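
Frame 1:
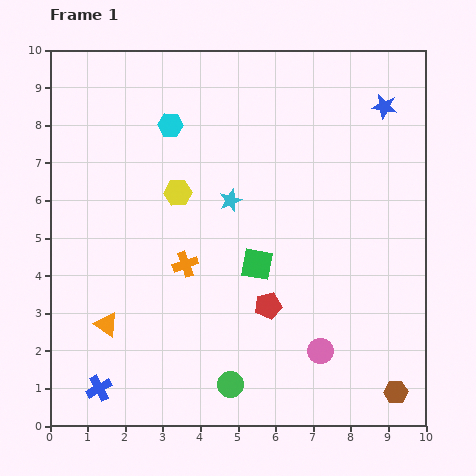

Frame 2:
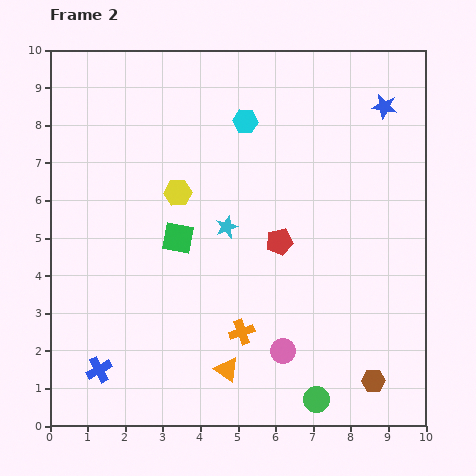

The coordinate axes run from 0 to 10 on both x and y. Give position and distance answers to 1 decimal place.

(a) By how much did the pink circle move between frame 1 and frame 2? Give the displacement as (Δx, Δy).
(-1.0, 0.0)

The pink circle was at (7.2, 2.0) in frame 1 and (6.2, 2.0) in frame 2.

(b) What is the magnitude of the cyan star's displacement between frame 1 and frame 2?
0.7

The cyan star moved from (4.8, 6.0) to (4.7, 5.3), a distance of √(0.1² + 0.7²) ≈ 0.7.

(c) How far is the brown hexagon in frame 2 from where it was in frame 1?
0.7

The brown hexagon moved from (9.2, 0.9) to (8.6, 1.2), a distance of √(0.6² + 0.3²) ≈ 0.7.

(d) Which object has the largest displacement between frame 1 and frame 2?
the orange triangle

(moved 3.4; next 2.3)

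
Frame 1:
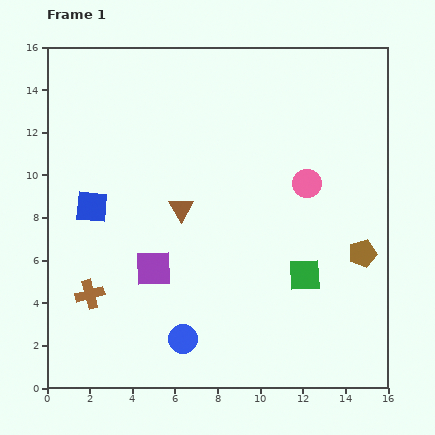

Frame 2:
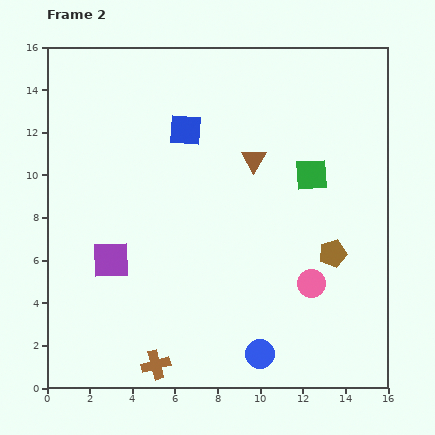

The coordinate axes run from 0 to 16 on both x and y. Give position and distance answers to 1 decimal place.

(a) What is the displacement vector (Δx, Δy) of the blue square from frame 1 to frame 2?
(4.4, 3.6)

The blue square was at (2.1, 8.5) in frame 1 and (6.5, 12.1) in frame 2.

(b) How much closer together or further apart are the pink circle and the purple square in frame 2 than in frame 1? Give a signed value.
+1.3

Distance in frame 1: 8.2. Distance in frame 2: 9.5.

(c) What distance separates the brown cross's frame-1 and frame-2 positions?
4.5

The brown cross moved from (2.0, 4.4) to (5.1, 1.1), a distance of √(3.1² + 3.3²) ≈ 4.5.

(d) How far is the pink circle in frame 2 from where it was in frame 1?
4.7

The pink circle moved from (12.2, 9.6) to (12.4, 4.9), a distance of √(0.2² + 4.7²) ≈ 4.7.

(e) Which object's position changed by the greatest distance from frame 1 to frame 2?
the blue square

(moved 5.7; next 4.7)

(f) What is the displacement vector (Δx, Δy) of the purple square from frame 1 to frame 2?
(-2.0, 0.4)

The purple square was at (5.0, 5.6) in frame 1 and (3.0, 6.0) in frame 2.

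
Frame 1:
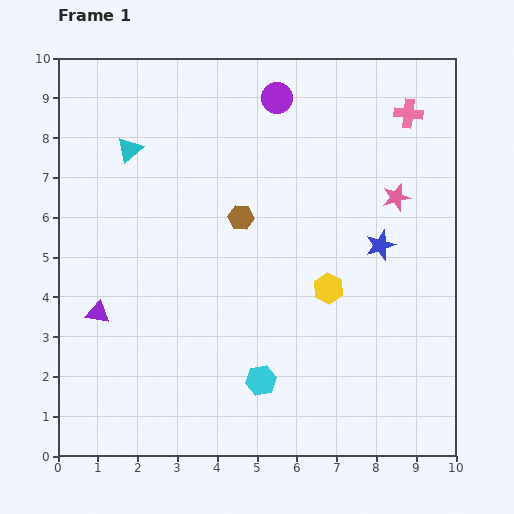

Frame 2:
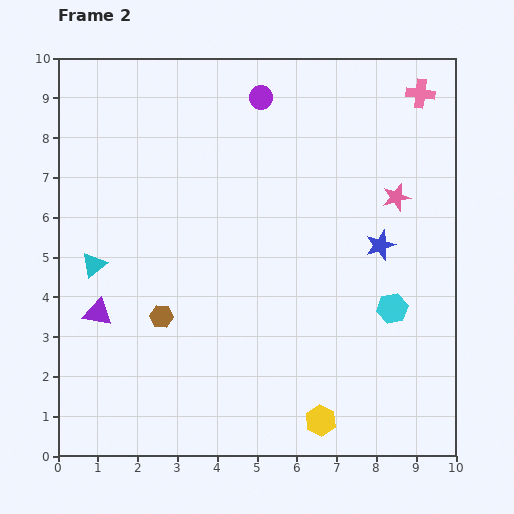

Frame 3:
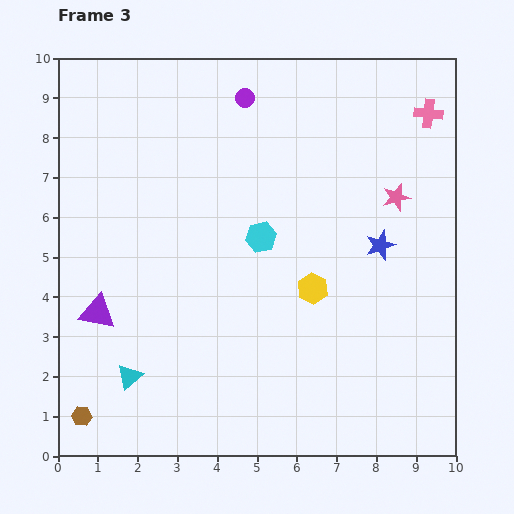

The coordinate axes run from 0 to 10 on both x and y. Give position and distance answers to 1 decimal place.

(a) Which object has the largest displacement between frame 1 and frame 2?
the cyan hexagon

(moved 3.8; next 3.3)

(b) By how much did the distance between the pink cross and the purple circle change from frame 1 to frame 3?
+1.3

Distance in frame 1: 3.3. Distance in frame 3: 4.6.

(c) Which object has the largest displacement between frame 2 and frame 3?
the cyan hexagon

(moved 3.8; next 3.3)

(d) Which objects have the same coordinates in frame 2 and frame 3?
the blue star, the purple triangle, the pink star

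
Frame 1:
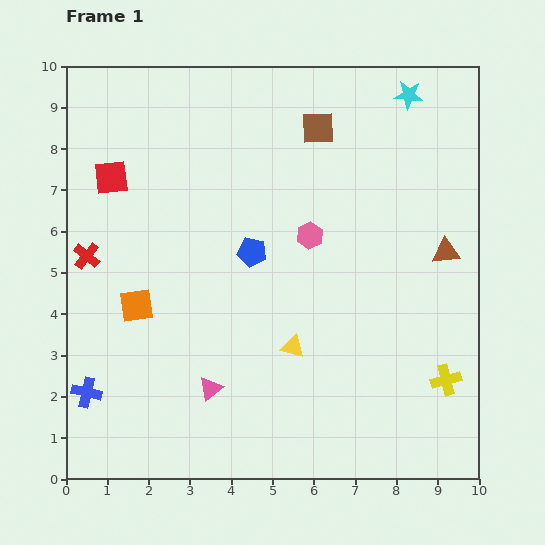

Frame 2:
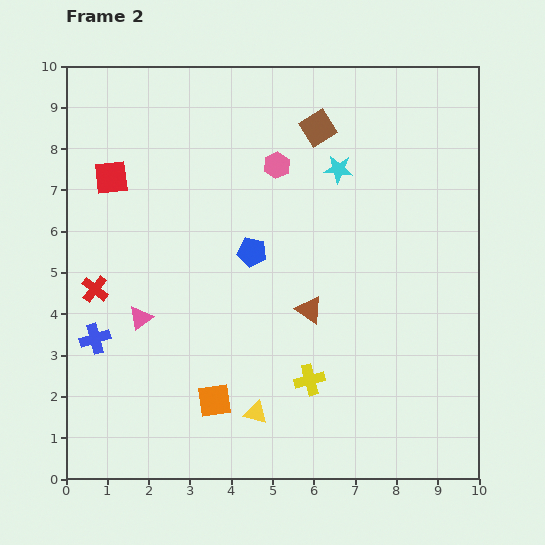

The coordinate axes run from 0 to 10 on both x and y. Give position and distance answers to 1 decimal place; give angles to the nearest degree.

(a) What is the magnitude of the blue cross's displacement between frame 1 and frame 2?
1.3

The blue cross moved from (0.5, 2.1) to (0.7, 3.4), a distance of √(0.2² + 1.3²) ≈ 1.3.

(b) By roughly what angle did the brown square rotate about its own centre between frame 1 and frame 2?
31° counter-clockwise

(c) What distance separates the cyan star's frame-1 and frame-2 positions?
2.5

The cyan star moved from (8.3, 9.3) to (6.6, 7.5), a distance of √(1.7² + 1.8²) ≈ 2.5.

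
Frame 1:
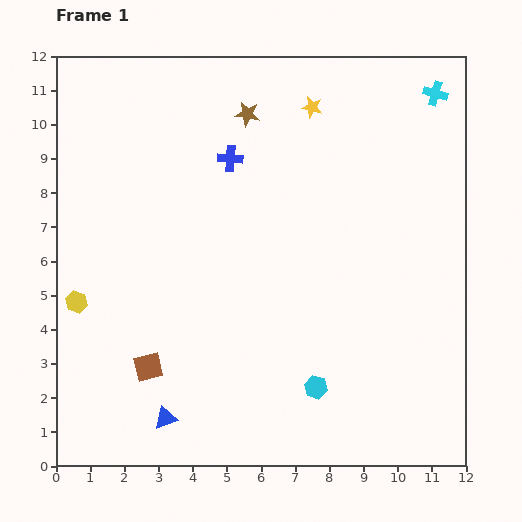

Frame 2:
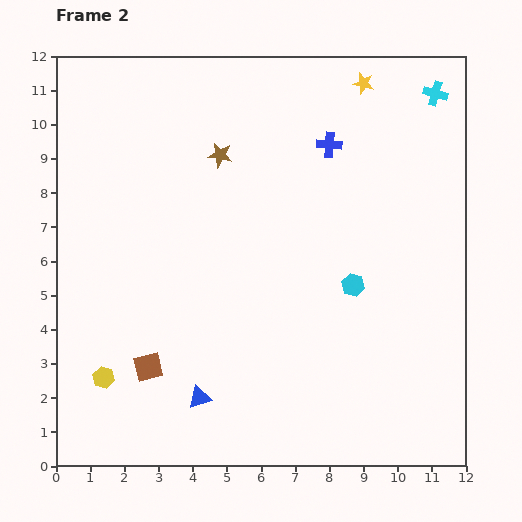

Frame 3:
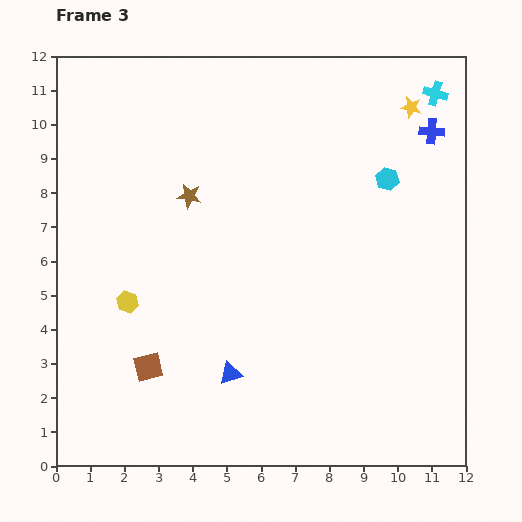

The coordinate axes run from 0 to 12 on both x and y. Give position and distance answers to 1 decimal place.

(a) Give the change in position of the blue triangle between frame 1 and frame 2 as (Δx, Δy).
(1.0, 0.6)

The blue triangle was at (3.2, 1.4) in frame 1 and (4.2, 2.0) in frame 2.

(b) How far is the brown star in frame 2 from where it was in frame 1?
1.4

The brown star moved from (5.6, 10.3) to (4.8, 9.1), a distance of √(0.8² + 1.2²) ≈ 1.4.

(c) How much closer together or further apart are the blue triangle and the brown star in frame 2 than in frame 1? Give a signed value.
-2.1

Distance in frame 1: 9.2. Distance in frame 2: 7.1.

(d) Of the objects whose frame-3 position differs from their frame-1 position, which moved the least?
the yellow hexagon

(moved 1.5)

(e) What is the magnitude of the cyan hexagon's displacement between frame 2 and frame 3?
3.3

The cyan hexagon moved from (8.7, 5.3) to (9.7, 8.4), a distance of √(1.0² + 3.1²) ≈ 3.3.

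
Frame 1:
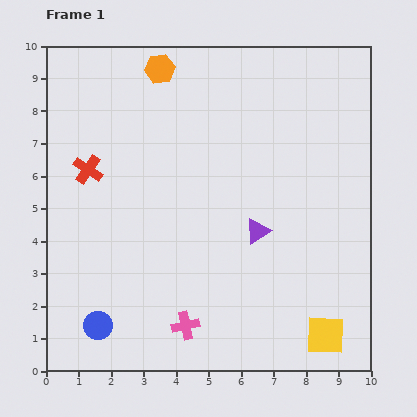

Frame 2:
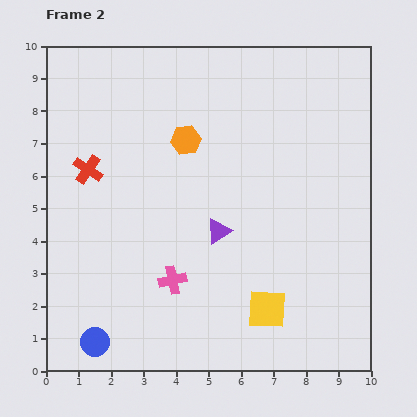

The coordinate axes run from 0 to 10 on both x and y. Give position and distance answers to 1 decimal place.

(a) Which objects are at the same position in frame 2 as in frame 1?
the red cross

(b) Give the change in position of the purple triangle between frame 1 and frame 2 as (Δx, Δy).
(-1.2, 0.0)

The purple triangle was at (6.5, 4.3) in frame 1 and (5.3, 4.3) in frame 2.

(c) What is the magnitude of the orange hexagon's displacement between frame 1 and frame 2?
2.3

The orange hexagon moved from (3.5, 9.3) to (4.3, 7.1), a distance of √(0.8² + 2.2²) ≈ 2.3.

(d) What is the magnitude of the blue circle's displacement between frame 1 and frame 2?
0.5

The blue circle moved from (1.6, 1.4) to (1.5, 0.9), a distance of √(0.1² + 0.5²) ≈ 0.5.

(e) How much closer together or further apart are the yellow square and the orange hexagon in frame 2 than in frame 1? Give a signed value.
-3.9

Distance in frame 1: 9.7. Distance in frame 2: 5.8.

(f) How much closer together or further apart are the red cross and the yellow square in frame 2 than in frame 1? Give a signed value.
-1.9

Distance in frame 1: 8.9. Distance in frame 2: 7.0.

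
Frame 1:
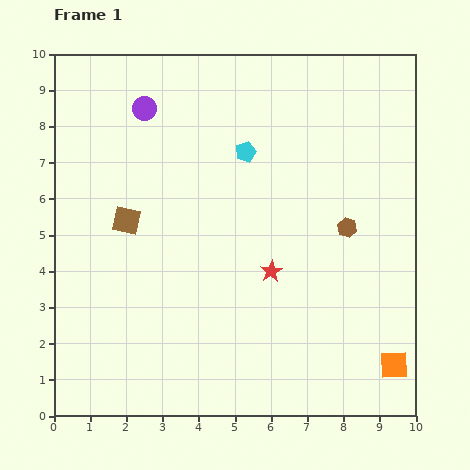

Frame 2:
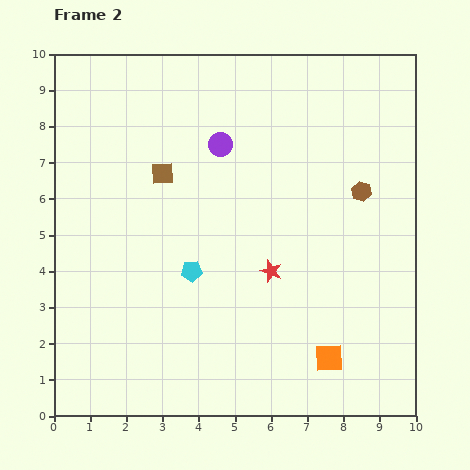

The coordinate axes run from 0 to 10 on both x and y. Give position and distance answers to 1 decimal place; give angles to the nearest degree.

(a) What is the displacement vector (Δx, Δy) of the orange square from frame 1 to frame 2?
(-1.8, 0.2)

The orange square was at (9.4, 1.4) in frame 1 and (7.6, 1.6) in frame 2.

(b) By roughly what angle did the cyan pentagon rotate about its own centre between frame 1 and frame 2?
16° clockwise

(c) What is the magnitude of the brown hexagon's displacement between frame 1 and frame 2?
1.1

The brown hexagon moved from (8.1, 5.2) to (8.5, 6.2), a distance of √(0.4² + 1.0²) ≈ 1.1.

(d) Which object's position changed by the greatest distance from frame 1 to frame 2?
the cyan pentagon

(moved 3.6; next 2.3)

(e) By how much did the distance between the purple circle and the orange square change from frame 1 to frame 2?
-3.3

Distance in frame 1: 9.9. Distance in frame 2: 6.6.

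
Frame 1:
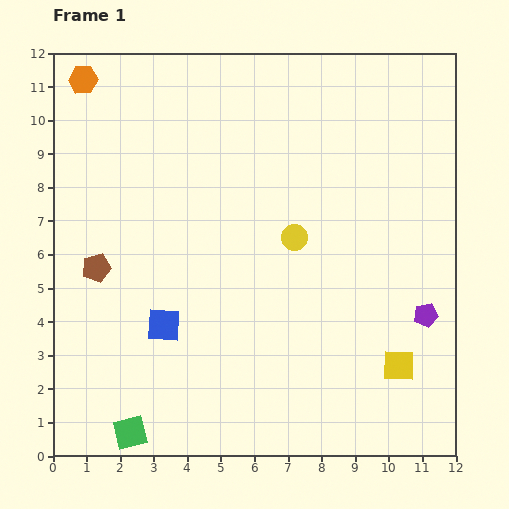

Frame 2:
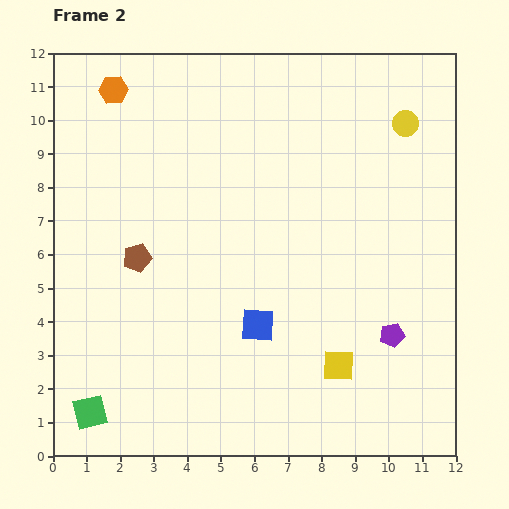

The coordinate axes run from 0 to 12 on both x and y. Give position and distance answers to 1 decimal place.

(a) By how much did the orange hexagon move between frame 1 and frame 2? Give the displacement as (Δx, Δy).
(0.9, -0.3)

The orange hexagon was at (0.9, 11.2) in frame 1 and (1.8, 10.9) in frame 2.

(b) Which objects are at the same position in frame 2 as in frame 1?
none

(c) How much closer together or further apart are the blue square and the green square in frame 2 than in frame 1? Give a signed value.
+2.2

Distance in frame 1: 3.4. Distance in frame 2: 5.6.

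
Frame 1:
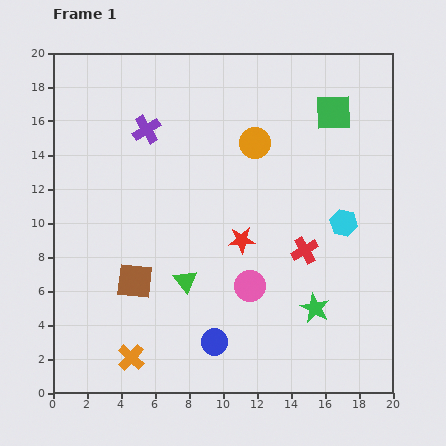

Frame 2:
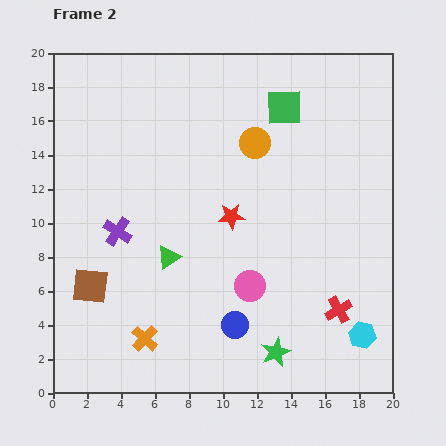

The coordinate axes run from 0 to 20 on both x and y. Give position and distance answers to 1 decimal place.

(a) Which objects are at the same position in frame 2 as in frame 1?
the pink circle, the orange circle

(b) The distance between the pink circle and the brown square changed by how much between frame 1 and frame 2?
+2.6

Distance in frame 1: 6.8. Distance in frame 2: 9.4.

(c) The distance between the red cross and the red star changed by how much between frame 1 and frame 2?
+4.7

Distance in frame 1: 3.7. Distance in frame 2: 8.4.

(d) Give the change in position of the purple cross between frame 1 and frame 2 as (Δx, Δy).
(-1.7, -6.0)

The purple cross was at (5.5, 15.5) in frame 1 and (3.8, 9.5) in frame 2.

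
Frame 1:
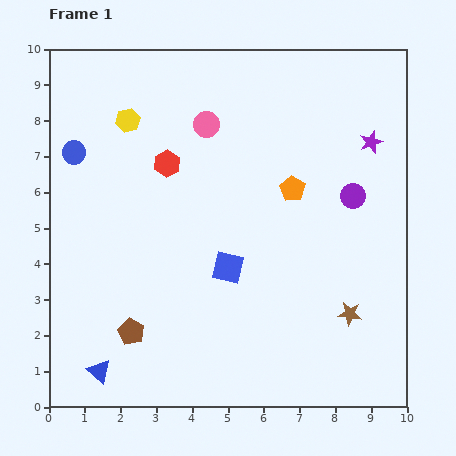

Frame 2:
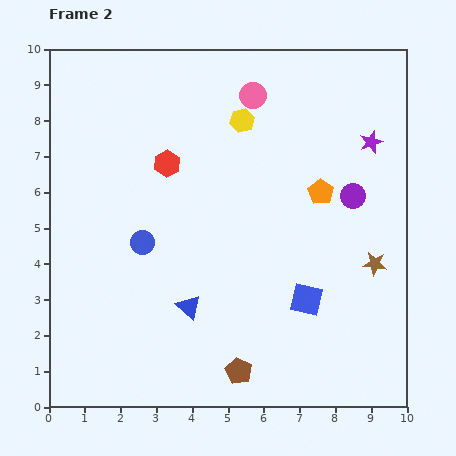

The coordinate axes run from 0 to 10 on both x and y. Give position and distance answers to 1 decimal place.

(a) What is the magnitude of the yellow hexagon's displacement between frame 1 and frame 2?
3.2

The yellow hexagon moved from (2.2, 8.0) to (5.4, 8.0), a distance of √(3.2² + 0.0²) ≈ 3.2.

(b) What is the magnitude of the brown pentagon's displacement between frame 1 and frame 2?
3.2

The brown pentagon moved from (2.3, 2.1) to (5.3, 1.0), a distance of √(3.0² + 1.1²) ≈ 3.2.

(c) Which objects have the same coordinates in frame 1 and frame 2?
the purple star, the red hexagon, the purple circle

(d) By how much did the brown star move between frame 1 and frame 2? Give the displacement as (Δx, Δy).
(0.7, 1.4)

The brown star was at (8.4, 2.6) in frame 1 and (9.1, 4.0) in frame 2.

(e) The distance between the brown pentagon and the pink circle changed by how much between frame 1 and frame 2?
+1.5

Distance in frame 1: 6.2. Distance in frame 2: 7.7.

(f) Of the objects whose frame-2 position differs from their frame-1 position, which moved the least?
the orange pentagon

(moved 0.8)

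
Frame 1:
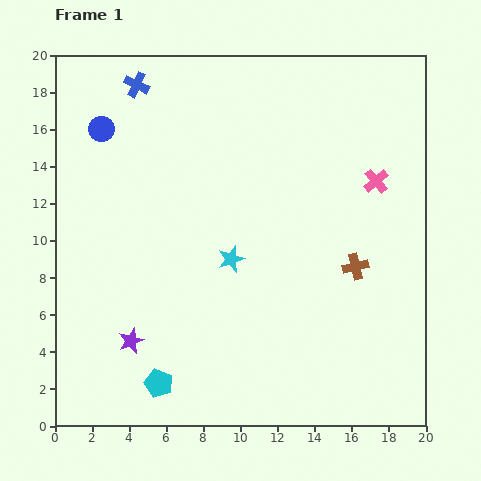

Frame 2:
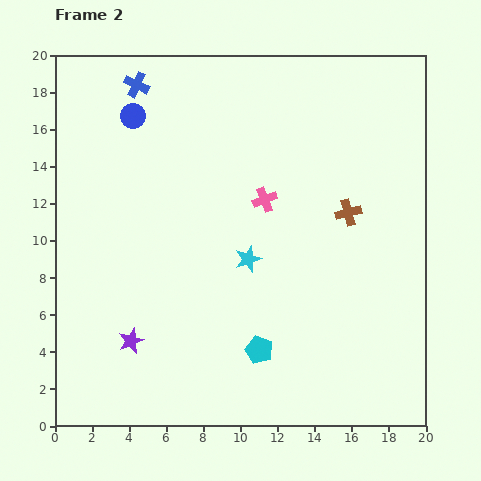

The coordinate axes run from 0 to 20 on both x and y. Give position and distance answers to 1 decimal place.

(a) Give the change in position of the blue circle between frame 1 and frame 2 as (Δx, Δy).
(1.7, 0.7)

The blue circle was at (2.5, 16.0) in frame 1 and (4.2, 16.7) in frame 2.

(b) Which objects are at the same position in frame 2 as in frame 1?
the blue cross, the purple star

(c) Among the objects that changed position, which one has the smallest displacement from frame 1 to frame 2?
the cyan star

(moved 0.9)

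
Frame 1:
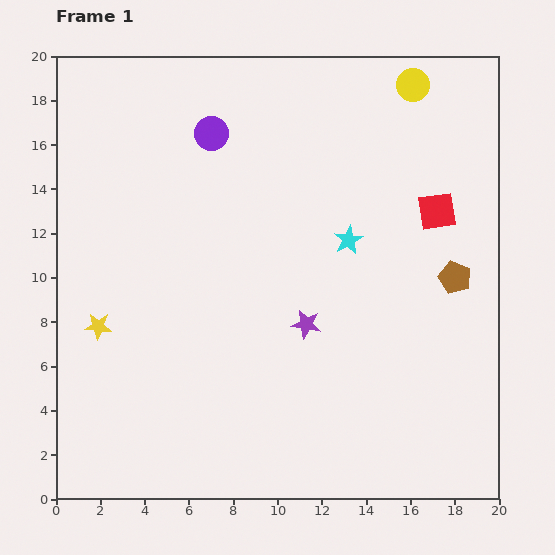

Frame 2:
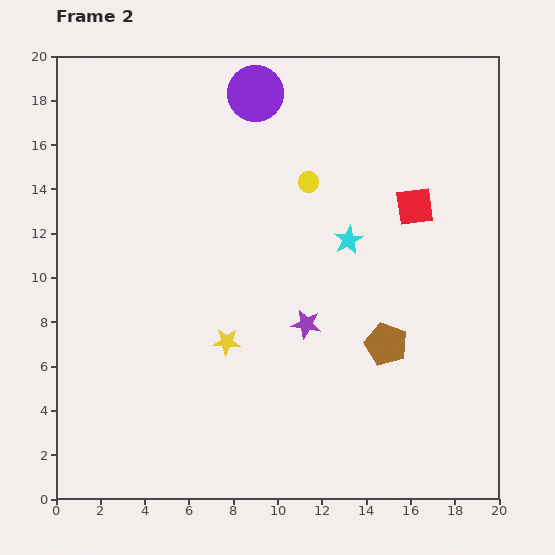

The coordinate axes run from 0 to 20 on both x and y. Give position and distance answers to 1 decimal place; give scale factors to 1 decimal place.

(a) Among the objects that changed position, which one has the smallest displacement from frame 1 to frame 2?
the red square

(moved 1.0)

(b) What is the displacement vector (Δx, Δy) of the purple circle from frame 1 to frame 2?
(2.0, 1.8)

The purple circle was at (7.0, 16.5) in frame 1 and (9.0, 18.3) in frame 2.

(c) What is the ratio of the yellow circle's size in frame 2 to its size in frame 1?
0.6×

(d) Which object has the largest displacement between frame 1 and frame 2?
the yellow circle

(moved 6.4; next 5.8)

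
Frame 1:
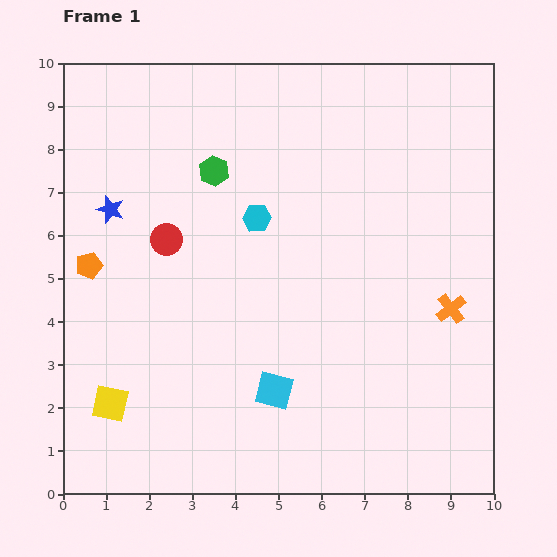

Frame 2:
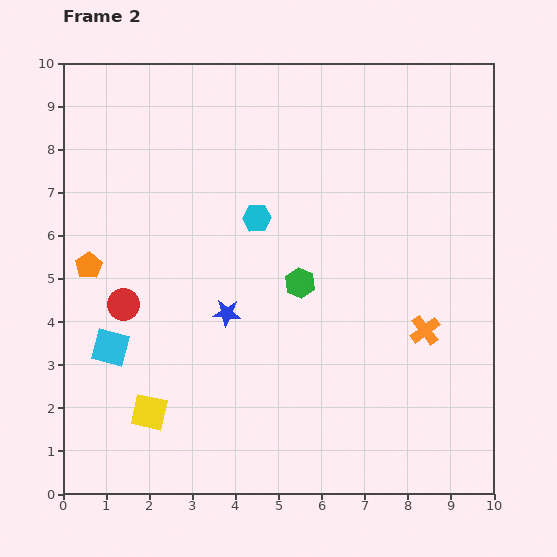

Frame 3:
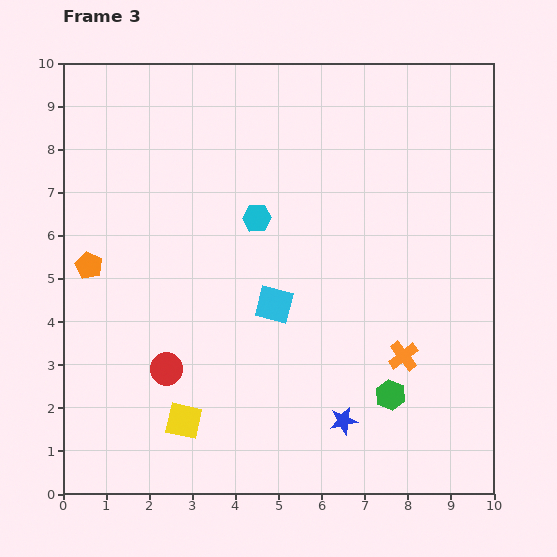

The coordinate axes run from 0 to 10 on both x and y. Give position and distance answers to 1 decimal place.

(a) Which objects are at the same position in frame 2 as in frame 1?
the cyan hexagon, the orange pentagon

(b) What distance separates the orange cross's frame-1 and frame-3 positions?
1.6

The orange cross moved from (9.0, 4.3) to (7.9, 3.2), a distance of √(1.1² + 1.1²) ≈ 1.6.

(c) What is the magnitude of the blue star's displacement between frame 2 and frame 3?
3.7

The blue star moved from (3.8, 4.2) to (6.5, 1.7), a distance of √(2.7² + 2.5²) ≈ 3.7.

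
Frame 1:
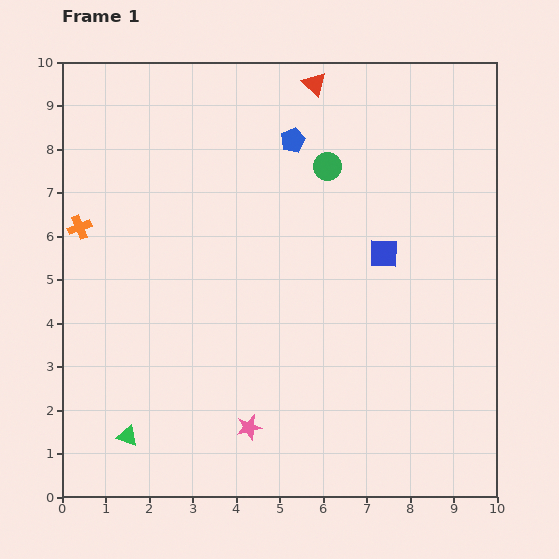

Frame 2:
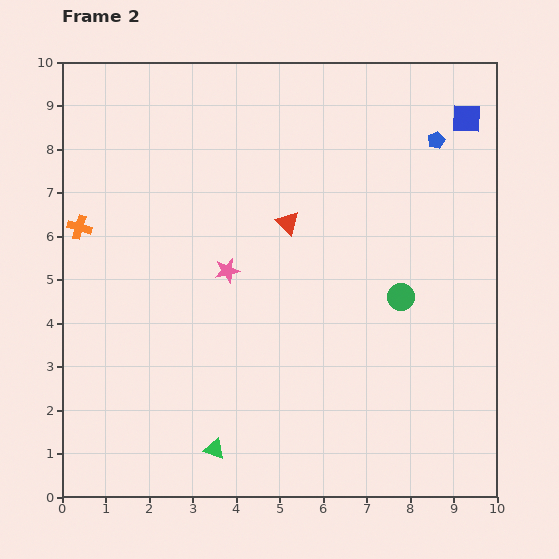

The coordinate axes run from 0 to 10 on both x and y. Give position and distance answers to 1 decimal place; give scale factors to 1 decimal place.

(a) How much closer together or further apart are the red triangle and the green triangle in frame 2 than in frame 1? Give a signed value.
-3.7

Distance in frame 1: 9.2. Distance in frame 2: 5.5.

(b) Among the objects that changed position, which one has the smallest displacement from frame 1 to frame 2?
the green triangle

(moved 2.0)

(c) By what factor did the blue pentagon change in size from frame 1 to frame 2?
0.7×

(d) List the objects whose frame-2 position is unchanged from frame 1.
the orange cross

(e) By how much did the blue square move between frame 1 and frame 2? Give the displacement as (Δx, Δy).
(1.9, 3.1)

The blue square was at (7.4, 5.6) in frame 1 and (9.3, 8.7) in frame 2.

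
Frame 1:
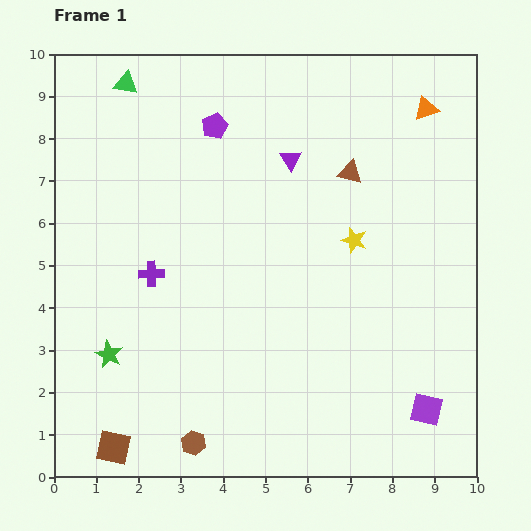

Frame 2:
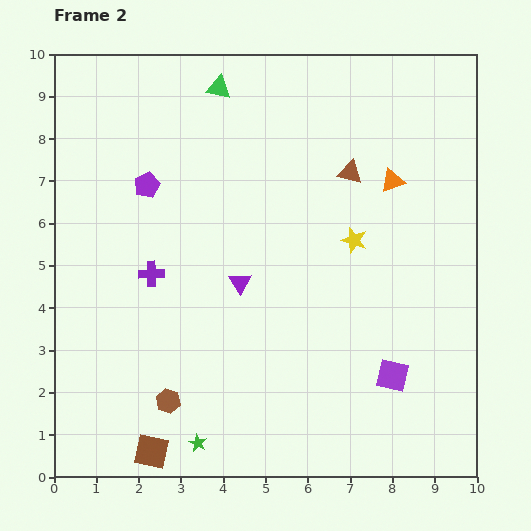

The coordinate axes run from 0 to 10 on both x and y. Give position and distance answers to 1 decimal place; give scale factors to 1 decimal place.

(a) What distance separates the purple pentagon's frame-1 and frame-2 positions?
2.1

The purple pentagon moved from (3.8, 8.3) to (2.2, 6.9), a distance of √(1.6² + 1.4²) ≈ 2.1.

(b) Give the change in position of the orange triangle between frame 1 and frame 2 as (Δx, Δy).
(-0.8, -1.7)

The orange triangle was at (8.8, 8.7) in frame 1 and (8.0, 7.0) in frame 2.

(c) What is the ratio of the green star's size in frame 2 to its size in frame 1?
0.6×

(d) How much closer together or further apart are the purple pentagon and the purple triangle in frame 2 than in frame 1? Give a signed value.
+1.2

Distance in frame 1: 2.0. Distance in frame 2: 3.2.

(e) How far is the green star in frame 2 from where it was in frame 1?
3.0

The green star moved from (1.3, 2.9) to (3.4, 0.8), a distance of √(2.1² + 2.1²) ≈ 3.0.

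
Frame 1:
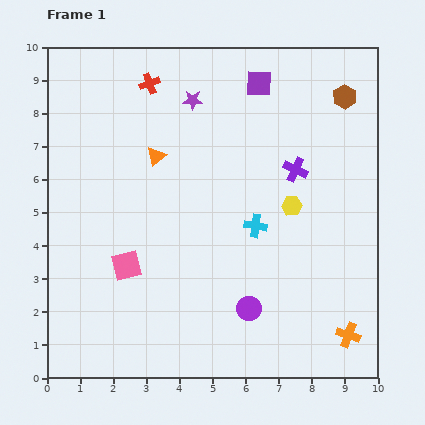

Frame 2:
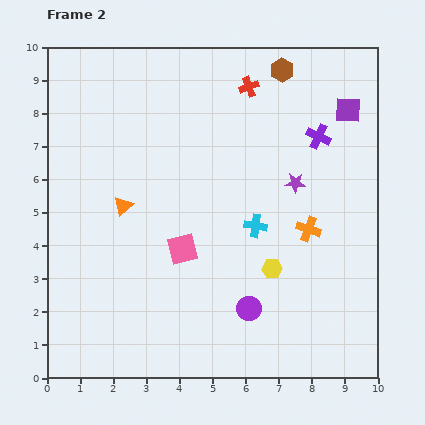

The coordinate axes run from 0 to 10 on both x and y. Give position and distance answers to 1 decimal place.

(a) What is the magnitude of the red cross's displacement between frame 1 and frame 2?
3.0

The red cross moved from (3.1, 8.9) to (6.1, 8.8), a distance of √(3.0² + 0.1²) ≈ 3.0.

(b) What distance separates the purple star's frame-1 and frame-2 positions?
4.0

The purple star moved from (4.4, 8.4) to (7.5, 5.9), a distance of √(3.1² + 2.5²) ≈ 4.0.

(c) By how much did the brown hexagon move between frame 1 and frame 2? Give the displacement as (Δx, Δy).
(-1.9, 0.8)

The brown hexagon was at (9.0, 8.5) in frame 1 and (7.1, 9.3) in frame 2.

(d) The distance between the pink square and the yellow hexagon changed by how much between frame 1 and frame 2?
-2.5

Distance in frame 1: 5.3. Distance in frame 2: 2.8.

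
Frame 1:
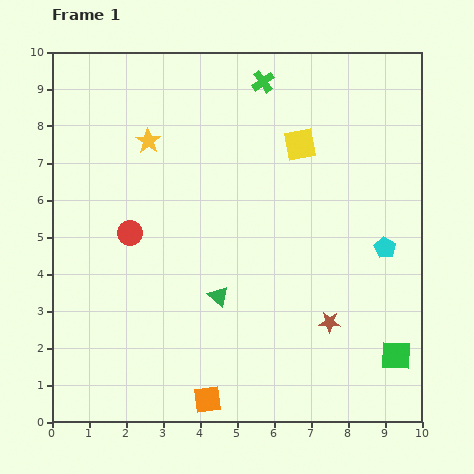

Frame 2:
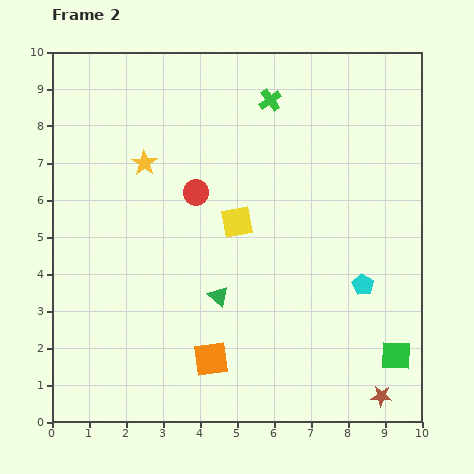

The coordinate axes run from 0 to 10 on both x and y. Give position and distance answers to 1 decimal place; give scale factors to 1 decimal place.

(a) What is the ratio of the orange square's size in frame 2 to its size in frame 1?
1.3×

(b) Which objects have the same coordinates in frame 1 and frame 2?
the green triangle, the green square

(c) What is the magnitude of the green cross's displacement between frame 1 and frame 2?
0.5

The green cross moved from (5.7, 9.2) to (5.9, 8.7), a distance of √(0.2² + 0.5²) ≈ 0.5.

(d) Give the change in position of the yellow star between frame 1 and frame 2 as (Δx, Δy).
(-0.1, -0.6)

The yellow star was at (2.6, 7.6) in frame 1 and (2.5, 7.0) in frame 2.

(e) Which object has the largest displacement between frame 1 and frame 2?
the yellow square

(moved 2.7; next 2.4)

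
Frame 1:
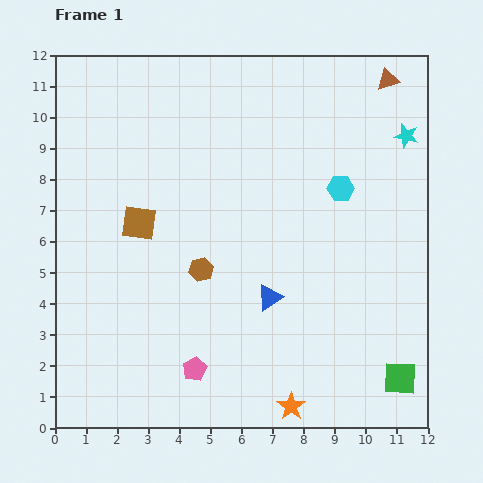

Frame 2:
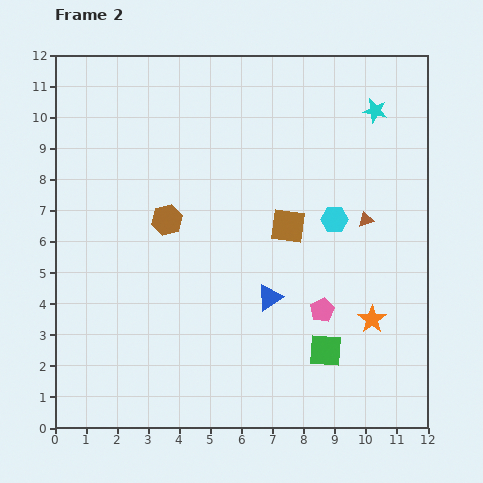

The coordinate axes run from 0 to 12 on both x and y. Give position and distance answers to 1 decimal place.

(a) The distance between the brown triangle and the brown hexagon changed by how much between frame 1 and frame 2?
-2.2

Distance in frame 1: 8.6. Distance in frame 2: 6.4.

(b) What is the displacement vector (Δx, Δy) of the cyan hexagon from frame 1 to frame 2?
(-0.2, -1.0)

The cyan hexagon was at (9.2, 7.7) in frame 1 and (9.0, 6.7) in frame 2.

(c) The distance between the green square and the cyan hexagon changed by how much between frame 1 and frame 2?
-2.2

Distance in frame 1: 6.4. Distance in frame 2: 4.2.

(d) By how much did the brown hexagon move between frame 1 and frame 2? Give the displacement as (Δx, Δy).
(-1.1, 1.6)

The brown hexagon was at (4.7, 5.1) in frame 1 and (3.6, 6.7) in frame 2.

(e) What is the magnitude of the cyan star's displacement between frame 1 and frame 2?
1.3

The cyan star moved from (11.3, 9.4) to (10.3, 10.2), a distance of √(1.0² + 0.8²) ≈ 1.3.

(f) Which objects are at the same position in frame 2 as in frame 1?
the blue triangle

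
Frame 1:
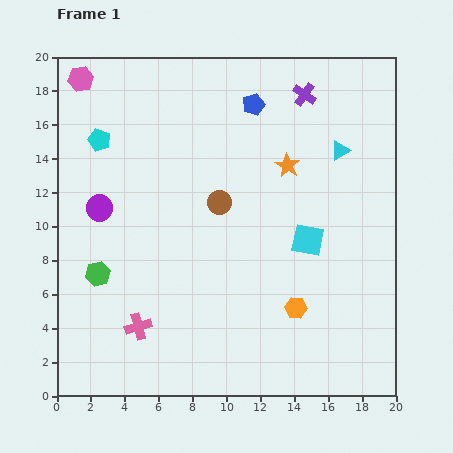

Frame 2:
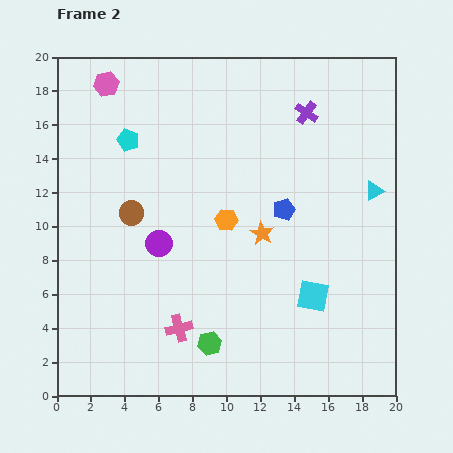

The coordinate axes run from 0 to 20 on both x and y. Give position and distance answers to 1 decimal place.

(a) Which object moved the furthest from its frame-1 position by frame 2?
the green hexagon

(moved 7.8; next 6.6)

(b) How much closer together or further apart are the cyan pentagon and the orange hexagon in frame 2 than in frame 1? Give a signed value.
-7.8

Distance in frame 1: 15.3. Distance in frame 2: 7.5.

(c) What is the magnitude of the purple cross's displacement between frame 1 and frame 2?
1.1

The purple cross moved from (14.6, 17.8) to (14.7, 16.7), a distance of √(0.1² + 1.1²) ≈ 1.1.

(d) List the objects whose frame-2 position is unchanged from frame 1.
none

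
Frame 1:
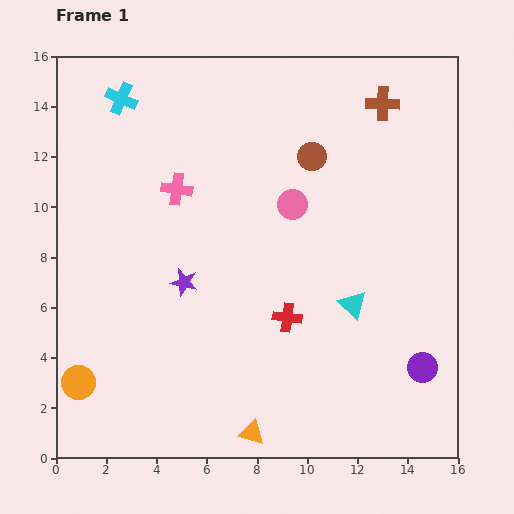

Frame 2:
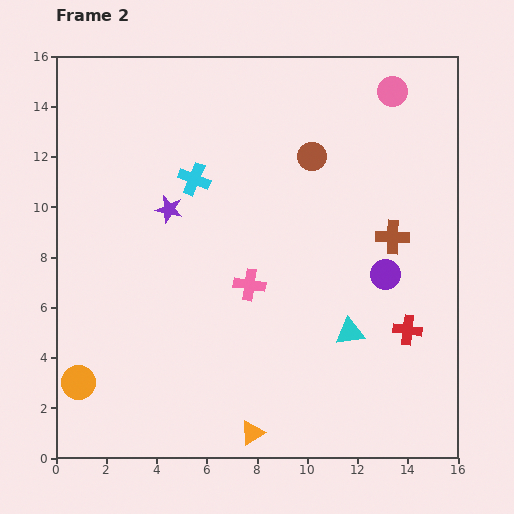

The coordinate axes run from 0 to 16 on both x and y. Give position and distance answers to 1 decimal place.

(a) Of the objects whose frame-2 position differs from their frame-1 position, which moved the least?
the cyan triangle

(moved 1.1)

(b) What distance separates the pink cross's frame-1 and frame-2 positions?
4.8

The pink cross moved from (4.8, 10.7) to (7.7, 6.9), a distance of √(2.9² + 3.8²) ≈ 4.8.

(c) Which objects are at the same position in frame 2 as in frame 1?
the orange circle, the brown circle, the orange triangle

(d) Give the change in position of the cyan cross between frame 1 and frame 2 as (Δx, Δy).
(2.9, -3.2)

The cyan cross was at (2.6, 14.3) in frame 1 and (5.5, 11.1) in frame 2.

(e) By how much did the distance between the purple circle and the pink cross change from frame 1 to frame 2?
-6.7

Distance in frame 1: 12.1. Distance in frame 2: 5.4.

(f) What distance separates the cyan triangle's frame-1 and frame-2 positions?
1.1

The cyan triangle moved from (11.8, 6.1) to (11.7, 5.0), a distance of √(0.1² + 1.1²) ≈ 1.1.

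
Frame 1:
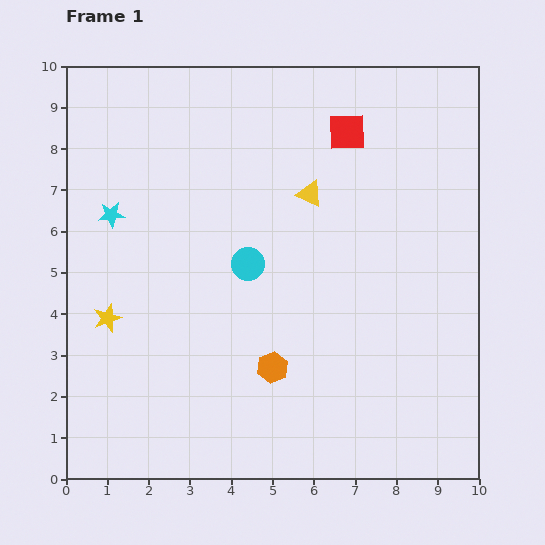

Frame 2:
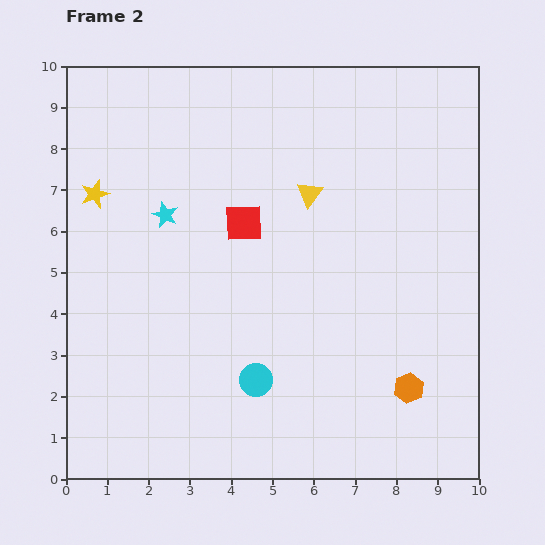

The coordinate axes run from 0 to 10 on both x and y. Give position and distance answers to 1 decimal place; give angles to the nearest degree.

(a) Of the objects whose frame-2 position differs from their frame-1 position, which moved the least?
the cyan star

(moved 1.3)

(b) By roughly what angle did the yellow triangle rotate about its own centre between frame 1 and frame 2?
42° clockwise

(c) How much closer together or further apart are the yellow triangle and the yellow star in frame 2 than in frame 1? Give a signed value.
-0.5

Distance in frame 1: 5.7. Distance in frame 2: 5.2.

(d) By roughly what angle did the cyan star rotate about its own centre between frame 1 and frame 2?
27° clockwise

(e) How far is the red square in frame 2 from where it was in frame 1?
3.3

The red square moved from (6.8, 8.4) to (4.3, 6.2), a distance of √(2.5² + 2.2²) ≈ 3.3.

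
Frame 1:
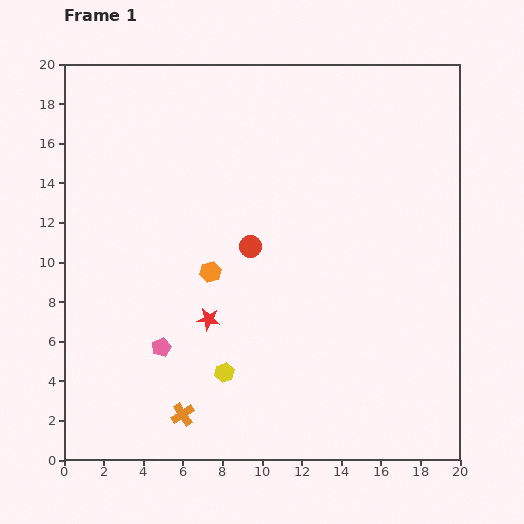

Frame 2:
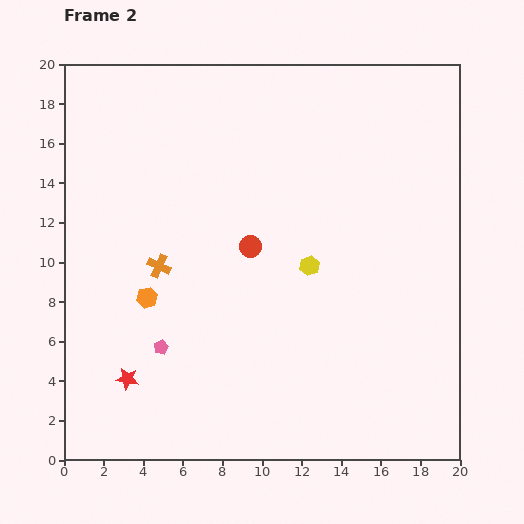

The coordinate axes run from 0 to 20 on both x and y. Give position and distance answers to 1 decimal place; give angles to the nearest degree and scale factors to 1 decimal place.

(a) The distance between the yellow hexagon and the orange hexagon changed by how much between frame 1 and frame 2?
+3.3

Distance in frame 1: 5.1. Distance in frame 2: 8.4.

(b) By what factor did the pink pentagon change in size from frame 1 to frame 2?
0.8×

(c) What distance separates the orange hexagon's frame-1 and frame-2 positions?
3.5

The orange hexagon moved from (7.4, 9.5) to (4.2, 8.2), a distance of √(3.2² + 1.3²) ≈ 3.5.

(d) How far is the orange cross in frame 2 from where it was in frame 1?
7.6

The orange cross moved from (6.0, 2.3) to (4.8, 9.8), a distance of √(1.2² + 7.5²) ≈ 7.6.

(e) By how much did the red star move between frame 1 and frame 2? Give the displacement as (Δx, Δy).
(-4.1, -3.0)

The red star was at (7.3, 7.1) in frame 1 and (3.2, 4.1) in frame 2.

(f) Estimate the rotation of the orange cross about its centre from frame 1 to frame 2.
32° counter-clockwise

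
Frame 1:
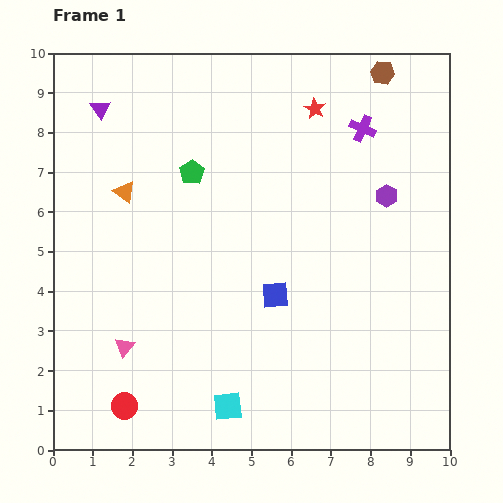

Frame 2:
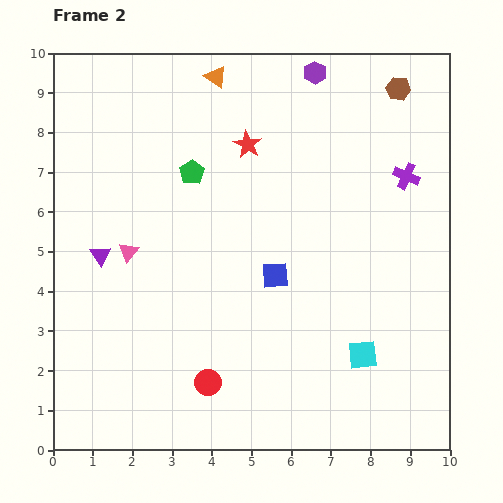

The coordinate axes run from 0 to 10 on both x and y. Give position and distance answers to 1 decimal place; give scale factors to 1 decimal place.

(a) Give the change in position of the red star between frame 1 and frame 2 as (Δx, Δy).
(-1.7, -0.9)

The red star was at (6.6, 8.6) in frame 1 and (4.9, 7.7) in frame 2.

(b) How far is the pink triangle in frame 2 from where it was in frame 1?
2.4

The pink triangle moved from (1.8, 2.6) to (1.9, 5.0), a distance of √(0.1² + 2.4²) ≈ 2.4.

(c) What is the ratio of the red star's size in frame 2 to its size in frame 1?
1.3×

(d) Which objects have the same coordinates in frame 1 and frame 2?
the green pentagon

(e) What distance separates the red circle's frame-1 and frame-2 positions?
2.2

The red circle moved from (1.8, 1.1) to (3.9, 1.7), a distance of √(2.1² + 0.6²) ≈ 2.2.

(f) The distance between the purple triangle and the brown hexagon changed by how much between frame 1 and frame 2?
+1.4

Distance in frame 1: 7.2. Distance in frame 2: 8.6.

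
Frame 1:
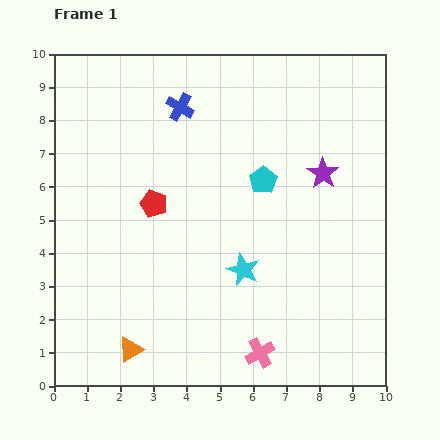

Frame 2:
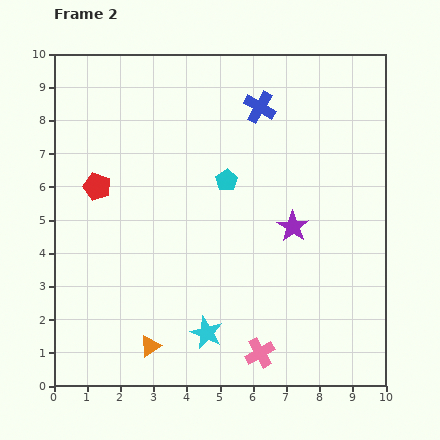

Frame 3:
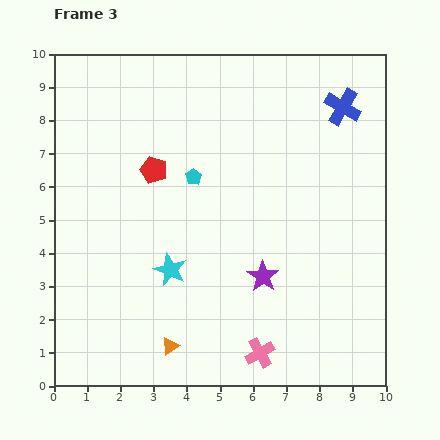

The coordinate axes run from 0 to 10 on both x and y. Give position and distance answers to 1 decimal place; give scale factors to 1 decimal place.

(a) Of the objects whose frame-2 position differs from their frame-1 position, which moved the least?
the orange triangle

(moved 0.6)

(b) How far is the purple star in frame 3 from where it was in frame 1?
3.6

The purple star moved from (8.1, 6.4) to (6.3, 3.3), a distance of √(1.8² + 3.1²) ≈ 3.6.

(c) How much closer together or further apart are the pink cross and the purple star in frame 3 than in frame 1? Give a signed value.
-3.4

Distance in frame 1: 5.7. Distance in frame 3: 2.3.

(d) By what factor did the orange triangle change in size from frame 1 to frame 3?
0.7×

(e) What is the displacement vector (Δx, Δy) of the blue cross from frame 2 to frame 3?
(2.5, 0.0)

The blue cross was at (6.2, 8.4) in frame 2 and (8.7, 8.4) in frame 3.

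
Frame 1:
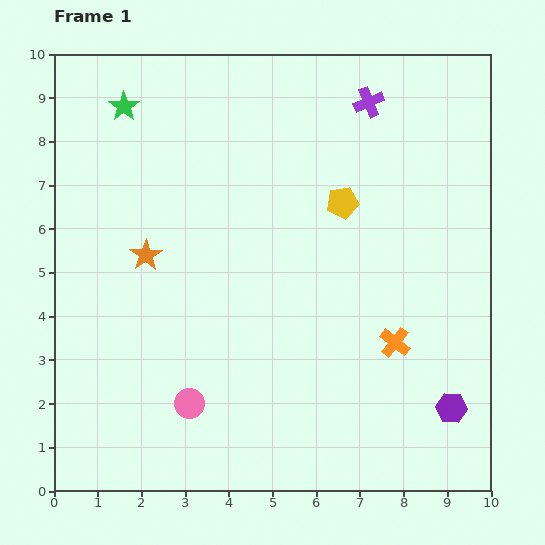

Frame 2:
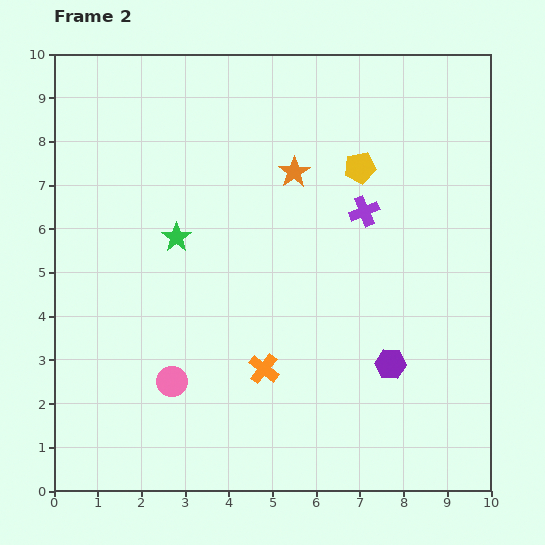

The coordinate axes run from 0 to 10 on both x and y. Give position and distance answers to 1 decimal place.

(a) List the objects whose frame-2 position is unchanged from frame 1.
none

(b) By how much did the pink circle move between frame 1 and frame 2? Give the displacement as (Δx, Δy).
(-0.4, 0.5)

The pink circle was at (3.1, 2.0) in frame 1 and (2.7, 2.5) in frame 2.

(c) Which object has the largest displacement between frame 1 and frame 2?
the orange star

(moved 3.9; next 3.2)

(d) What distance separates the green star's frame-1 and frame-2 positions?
3.2

The green star moved from (1.6, 8.8) to (2.8, 5.8), a distance of √(1.2² + 3.0²) ≈ 3.2.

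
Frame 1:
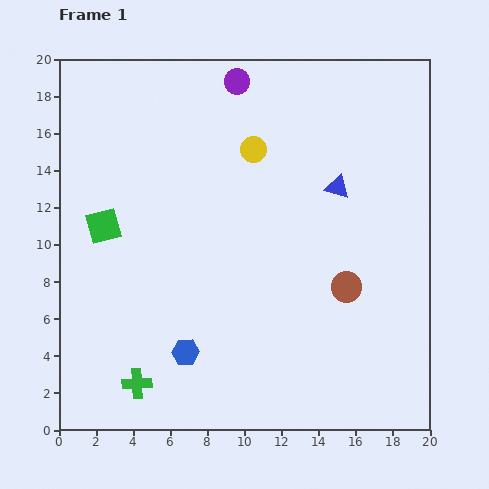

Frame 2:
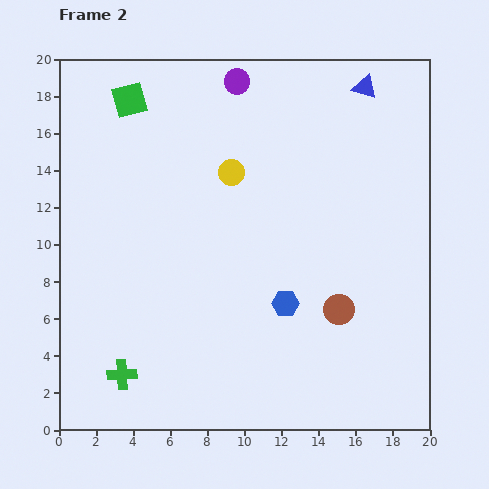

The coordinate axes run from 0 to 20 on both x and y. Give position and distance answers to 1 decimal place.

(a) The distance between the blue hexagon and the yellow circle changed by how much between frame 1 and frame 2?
-3.8

Distance in frame 1: 11.5. Distance in frame 2: 7.7.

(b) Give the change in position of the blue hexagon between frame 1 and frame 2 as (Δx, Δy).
(5.4, 2.6)

The blue hexagon was at (6.8, 4.2) in frame 1 and (12.2, 6.8) in frame 2.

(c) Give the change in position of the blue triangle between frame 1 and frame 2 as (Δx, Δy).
(1.5, 5.4)

The blue triangle was at (15.0, 13.1) in frame 1 and (16.5, 18.5) in frame 2.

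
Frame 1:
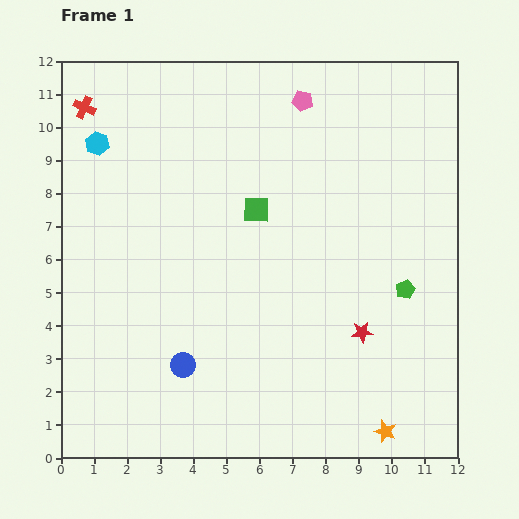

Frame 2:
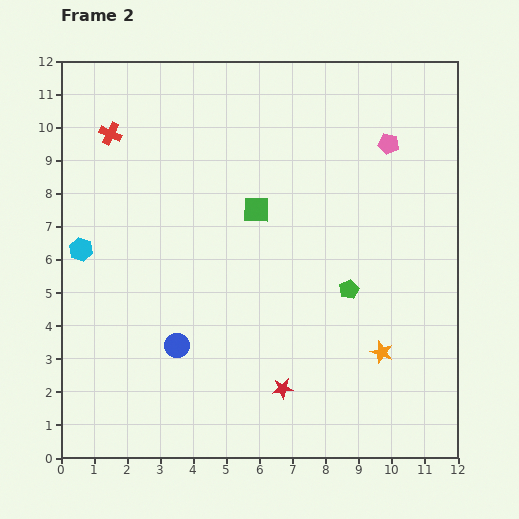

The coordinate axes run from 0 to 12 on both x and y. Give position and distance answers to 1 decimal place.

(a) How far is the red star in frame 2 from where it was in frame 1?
2.9

The red star moved from (9.1, 3.8) to (6.7, 2.1), a distance of √(2.4² + 1.7²) ≈ 2.9.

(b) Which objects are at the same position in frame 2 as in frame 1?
the green square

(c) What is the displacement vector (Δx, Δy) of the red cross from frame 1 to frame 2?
(0.8, -0.8)

The red cross was at (0.7, 10.6) in frame 1 and (1.5, 9.8) in frame 2.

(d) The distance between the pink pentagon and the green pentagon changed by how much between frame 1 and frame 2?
-1.9

Distance in frame 1: 6.5. Distance in frame 2: 4.6.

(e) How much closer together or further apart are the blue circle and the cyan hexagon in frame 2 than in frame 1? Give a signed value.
-3.1

Distance in frame 1: 7.2. Distance in frame 2: 4.1.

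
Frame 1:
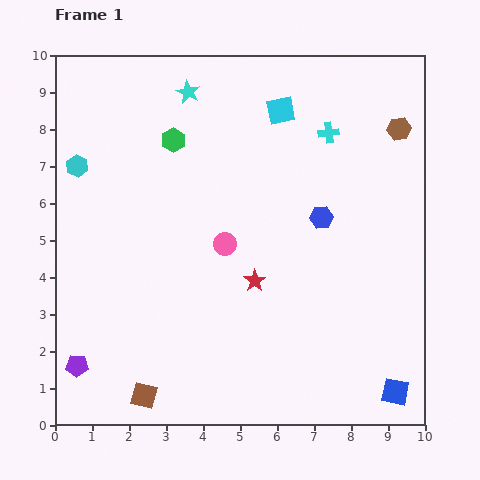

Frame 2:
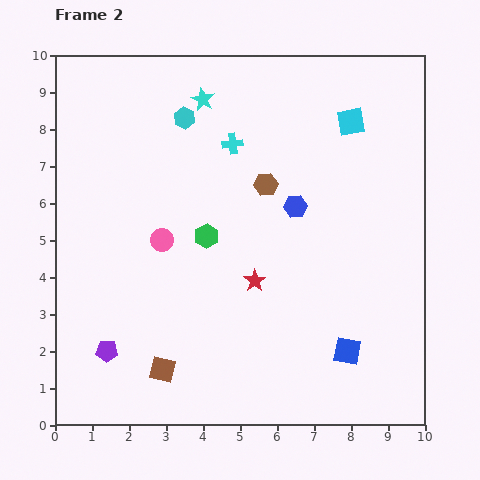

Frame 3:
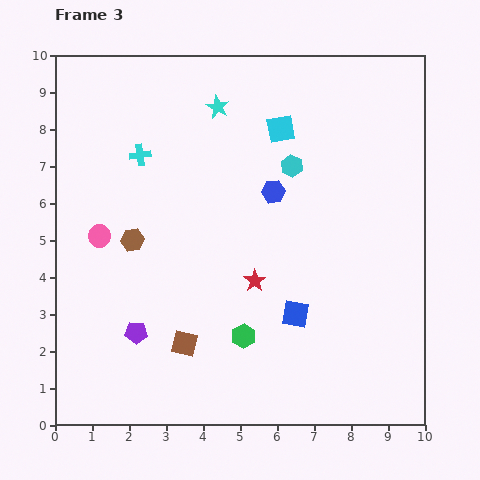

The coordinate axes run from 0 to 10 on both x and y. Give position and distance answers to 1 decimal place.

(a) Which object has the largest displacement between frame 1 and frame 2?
the brown hexagon

(moved 3.9; next 3.2)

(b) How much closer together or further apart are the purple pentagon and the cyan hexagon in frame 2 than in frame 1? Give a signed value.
+1.2

Distance in frame 1: 5.4. Distance in frame 2: 6.6.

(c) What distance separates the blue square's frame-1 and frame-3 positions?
3.4

The blue square moved from (9.2, 0.9) to (6.5, 3.0), a distance of √(2.7² + 2.1²) ≈ 3.4.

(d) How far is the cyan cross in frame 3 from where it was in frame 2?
2.5

The cyan cross moved from (4.8, 7.6) to (2.3, 7.3), a distance of √(2.5² + 0.3²) ≈ 2.5.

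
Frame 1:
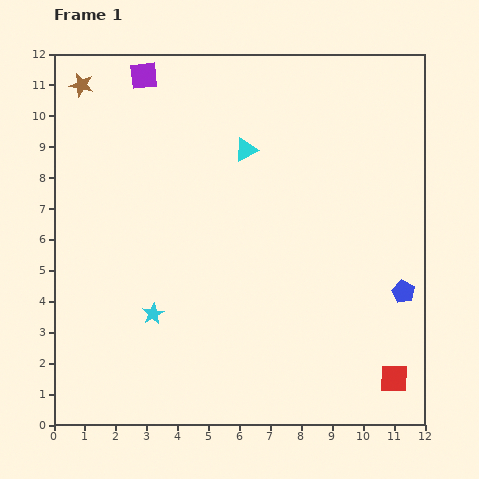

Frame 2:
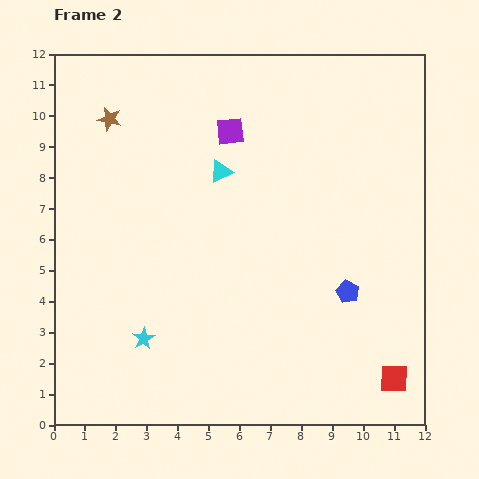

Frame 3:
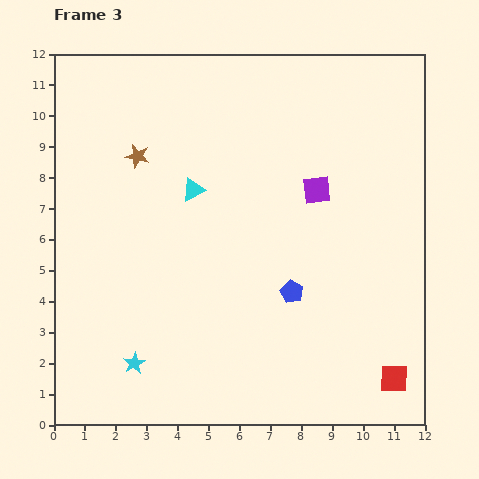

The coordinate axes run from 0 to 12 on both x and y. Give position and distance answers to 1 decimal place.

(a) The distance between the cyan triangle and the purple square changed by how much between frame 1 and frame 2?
-2.8

Distance in frame 1: 4.1. Distance in frame 2: 1.3.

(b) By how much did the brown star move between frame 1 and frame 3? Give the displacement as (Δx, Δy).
(1.8, -2.3)

The brown star was at (0.9, 11.0) in frame 1 and (2.7, 8.7) in frame 3.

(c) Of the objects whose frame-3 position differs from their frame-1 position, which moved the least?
the cyan star

(moved 1.7)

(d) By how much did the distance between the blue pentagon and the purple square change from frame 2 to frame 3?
-3.0

Distance in frame 2: 6.4. Distance in frame 3: 3.4.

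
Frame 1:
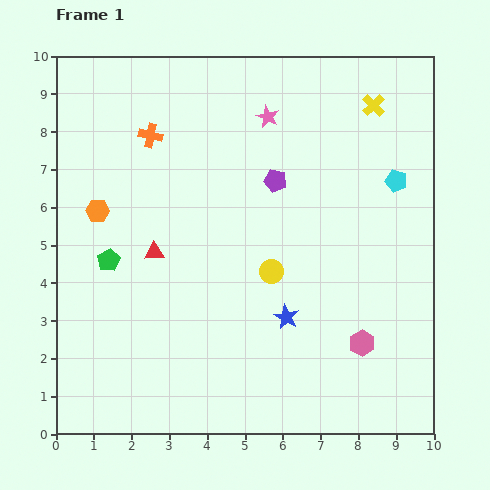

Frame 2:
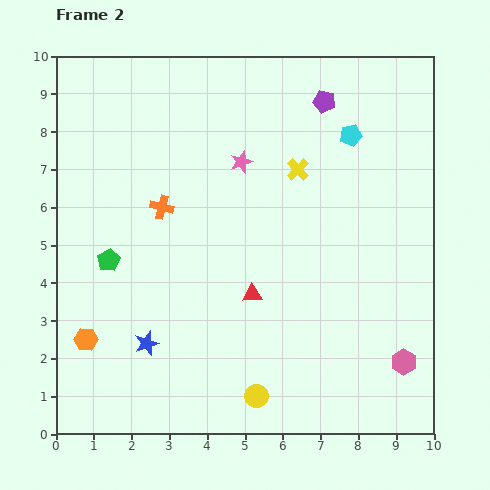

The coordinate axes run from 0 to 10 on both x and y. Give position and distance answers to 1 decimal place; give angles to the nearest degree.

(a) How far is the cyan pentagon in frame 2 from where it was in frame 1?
1.7

The cyan pentagon moved from (9.0, 6.7) to (7.8, 7.9), a distance of √(1.2² + 1.2²) ≈ 1.7.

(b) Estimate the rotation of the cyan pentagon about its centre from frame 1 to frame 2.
26° counter-clockwise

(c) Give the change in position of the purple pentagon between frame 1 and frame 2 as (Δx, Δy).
(1.3, 2.1)

The purple pentagon was at (5.8, 6.7) in frame 1 and (7.1, 8.8) in frame 2.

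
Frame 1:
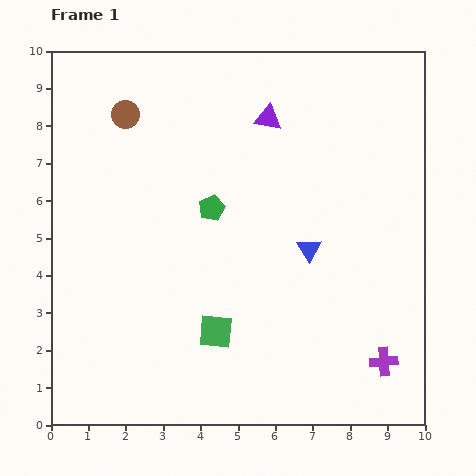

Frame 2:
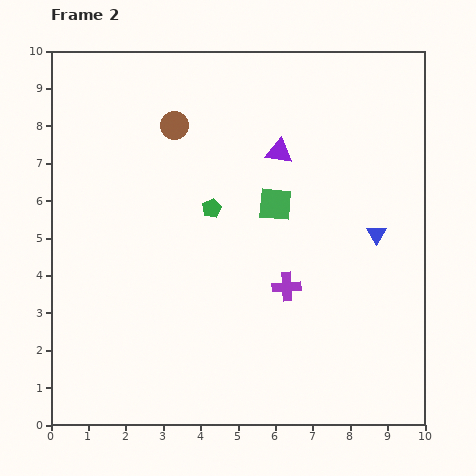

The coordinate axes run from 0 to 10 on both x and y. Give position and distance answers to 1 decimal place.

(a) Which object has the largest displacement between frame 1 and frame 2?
the green square

(moved 3.8; next 3.3)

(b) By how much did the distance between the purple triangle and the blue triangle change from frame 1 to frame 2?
-0.3

Distance in frame 1: 3.7. Distance in frame 2: 3.4.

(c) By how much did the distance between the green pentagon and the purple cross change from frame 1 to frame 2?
-3.3

Distance in frame 1: 6.2. Distance in frame 2: 2.9.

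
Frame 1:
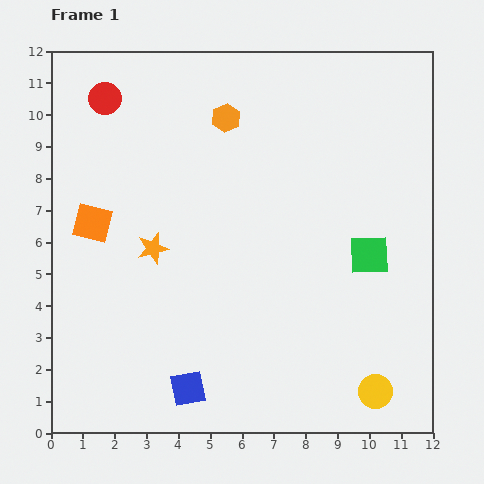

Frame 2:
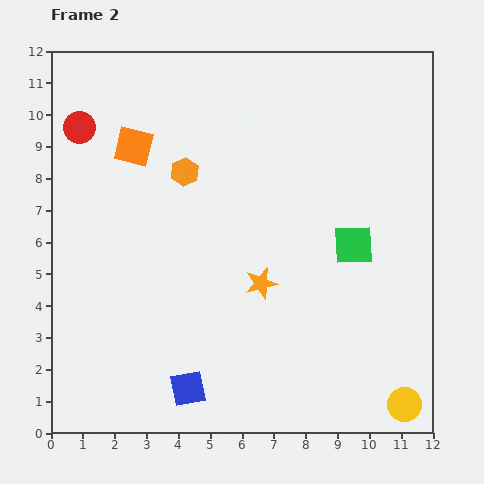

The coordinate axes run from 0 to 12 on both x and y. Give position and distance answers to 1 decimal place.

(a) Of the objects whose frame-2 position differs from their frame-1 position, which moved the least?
the green square

(moved 0.6)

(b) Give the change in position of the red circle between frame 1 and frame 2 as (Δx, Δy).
(-0.8, -0.9)

The red circle was at (1.7, 10.5) in frame 1 and (0.9, 9.6) in frame 2.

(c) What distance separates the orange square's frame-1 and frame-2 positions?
2.7

The orange square moved from (1.3, 6.6) to (2.6, 9.0), a distance of √(1.3² + 2.4²) ≈ 2.7.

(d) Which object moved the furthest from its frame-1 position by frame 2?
the orange star

(moved 3.6; next 2.7)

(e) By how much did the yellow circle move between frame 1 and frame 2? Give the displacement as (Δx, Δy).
(0.9, -0.4)

The yellow circle was at (10.2, 1.3) in frame 1 and (11.1, 0.9) in frame 2.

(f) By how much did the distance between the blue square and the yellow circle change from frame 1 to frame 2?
+0.9

Distance in frame 1: 5.9. Distance in frame 2: 6.8.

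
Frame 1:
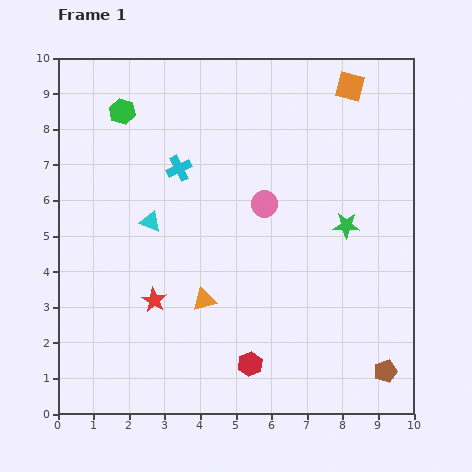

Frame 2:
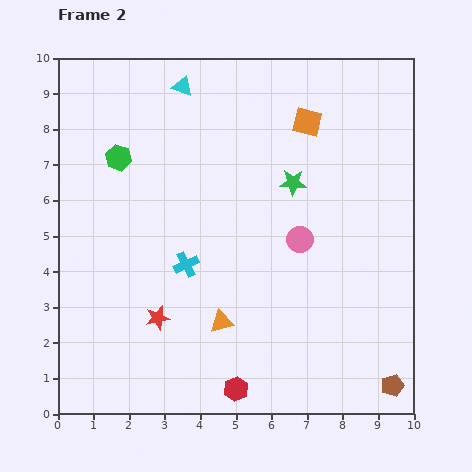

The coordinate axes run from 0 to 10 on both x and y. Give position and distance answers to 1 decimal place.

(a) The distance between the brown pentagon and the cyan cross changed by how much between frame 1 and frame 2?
-1.4

Distance in frame 1: 8.1. Distance in frame 2: 6.7.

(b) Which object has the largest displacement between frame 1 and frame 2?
the cyan triangle

(moved 3.9; next 2.7)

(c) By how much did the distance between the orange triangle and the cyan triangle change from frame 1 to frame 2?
+4.0

Distance in frame 1: 2.7. Distance in frame 2: 6.7.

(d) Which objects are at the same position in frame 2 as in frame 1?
none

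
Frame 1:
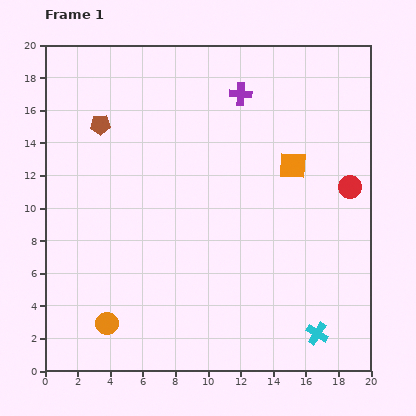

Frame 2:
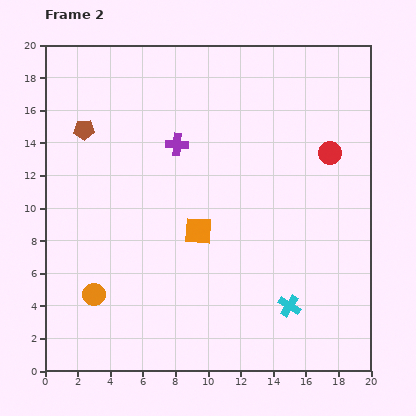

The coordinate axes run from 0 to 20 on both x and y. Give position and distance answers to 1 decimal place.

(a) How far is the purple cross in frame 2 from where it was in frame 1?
5.0

The purple cross moved from (12.0, 17.0) to (8.1, 13.9), a distance of √(3.9² + 3.1²) ≈ 5.0.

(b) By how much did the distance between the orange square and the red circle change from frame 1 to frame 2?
+5.7

Distance in frame 1: 3.7. Distance in frame 2: 9.4.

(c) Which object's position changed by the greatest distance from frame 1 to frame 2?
the orange square

(moved 7.0; next 5.0)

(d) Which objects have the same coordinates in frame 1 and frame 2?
none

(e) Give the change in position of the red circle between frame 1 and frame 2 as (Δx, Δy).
(-1.2, 2.1)

The red circle was at (18.7, 11.3) in frame 1 and (17.5, 13.4) in frame 2.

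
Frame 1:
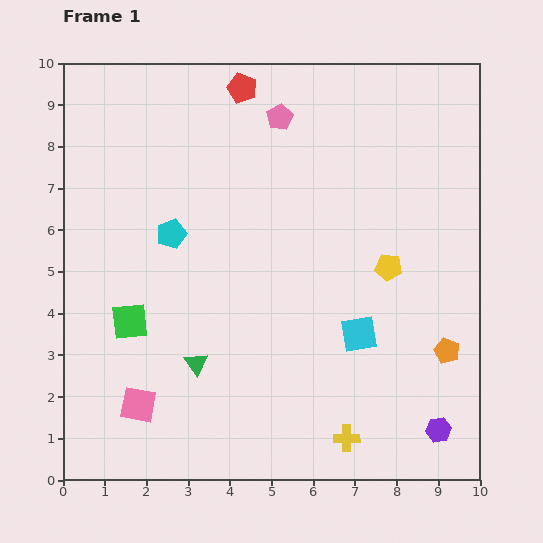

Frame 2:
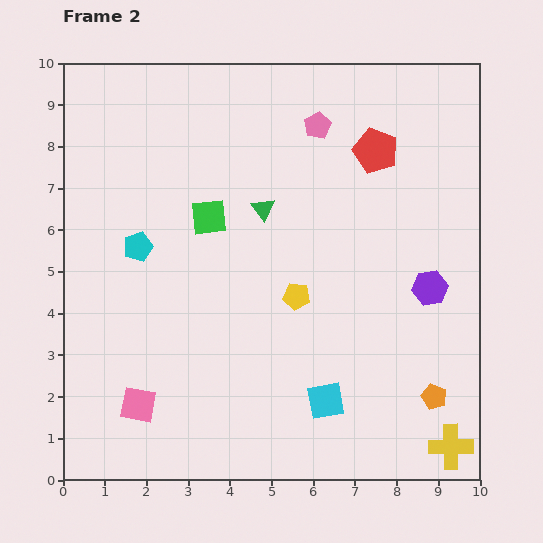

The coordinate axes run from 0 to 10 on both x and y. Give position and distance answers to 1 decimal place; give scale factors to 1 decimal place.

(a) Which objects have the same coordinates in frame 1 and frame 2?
the pink square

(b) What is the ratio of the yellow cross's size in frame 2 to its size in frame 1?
1.7×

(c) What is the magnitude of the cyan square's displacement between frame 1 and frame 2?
1.8

The cyan square moved from (7.1, 3.5) to (6.3, 1.9), a distance of √(0.8² + 1.6²) ≈ 1.8.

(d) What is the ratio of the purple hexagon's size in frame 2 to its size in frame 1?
1.4×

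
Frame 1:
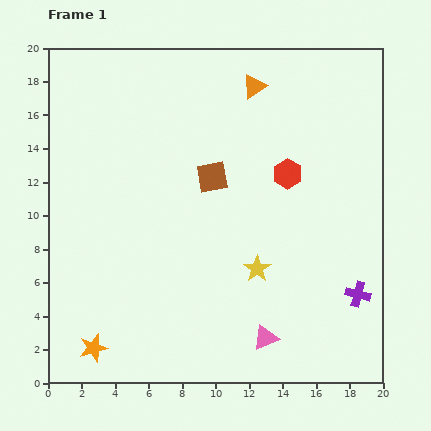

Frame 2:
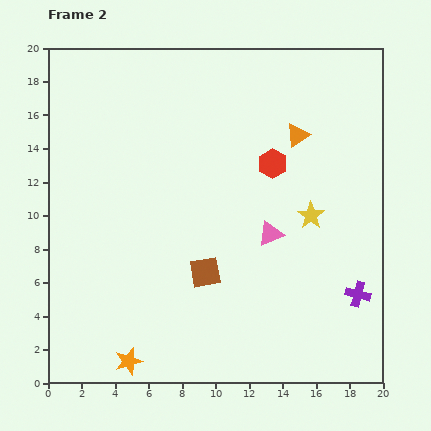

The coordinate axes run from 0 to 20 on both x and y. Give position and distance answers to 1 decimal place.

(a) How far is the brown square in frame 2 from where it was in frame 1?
5.7

The brown square moved from (9.8, 12.3) to (9.4, 6.6), a distance of √(0.4² + 5.7²) ≈ 5.7.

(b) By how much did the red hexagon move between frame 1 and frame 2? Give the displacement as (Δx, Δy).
(-0.9, 0.6)

The red hexagon was at (14.3, 12.5) in frame 1 and (13.4, 13.1) in frame 2.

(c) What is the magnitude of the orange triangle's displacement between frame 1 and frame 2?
3.9

The orange triangle moved from (12.3, 17.7) to (14.9, 14.8), a distance of √(2.6² + 2.9²) ≈ 3.9.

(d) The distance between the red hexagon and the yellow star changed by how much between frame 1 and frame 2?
-2.1

Distance in frame 1: 6.0. Distance in frame 2: 3.9.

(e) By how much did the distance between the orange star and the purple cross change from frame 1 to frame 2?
-1.8

Distance in frame 1: 16.1. Distance in frame 2: 14.3.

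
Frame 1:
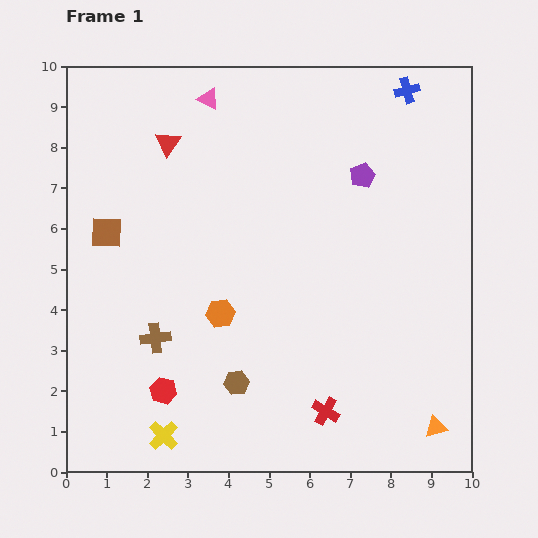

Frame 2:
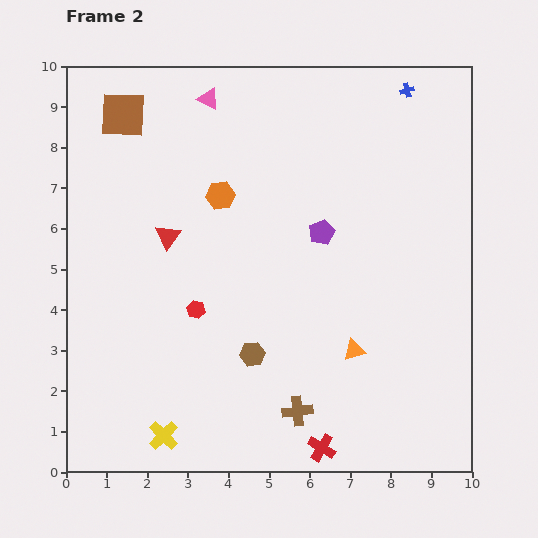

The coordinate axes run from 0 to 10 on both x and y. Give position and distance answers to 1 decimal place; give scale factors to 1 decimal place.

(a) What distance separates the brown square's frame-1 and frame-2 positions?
2.9

The brown square moved from (1.0, 5.9) to (1.4, 8.8), a distance of √(0.4² + 2.9²) ≈ 2.9.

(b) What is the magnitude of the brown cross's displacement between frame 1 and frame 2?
3.9

The brown cross moved from (2.2, 3.3) to (5.7, 1.5), a distance of √(3.5² + 1.8²) ≈ 3.9.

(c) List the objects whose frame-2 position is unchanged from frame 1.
the pink triangle, the blue cross, the yellow cross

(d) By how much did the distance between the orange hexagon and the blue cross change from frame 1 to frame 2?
-1.9

Distance in frame 1: 7.2. Distance in frame 2: 5.3.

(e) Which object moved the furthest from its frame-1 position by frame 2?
the brown cross

(moved 3.9; next 2.9)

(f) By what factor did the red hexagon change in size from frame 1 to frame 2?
0.7×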